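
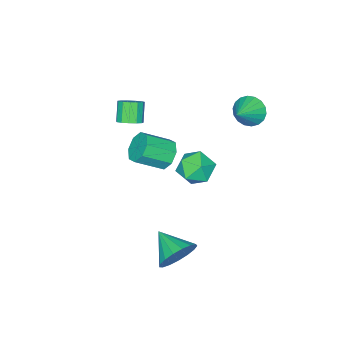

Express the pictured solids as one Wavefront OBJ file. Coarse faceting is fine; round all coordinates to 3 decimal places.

v 2.224 3.5 -3.853
v 2.871 3.758 -3.002
v 1.936 1.96 -3.167
v 2.392 3.916 -2.849
v 1.875 3.978 -2.926
v 1.438 3.931 -3.215
v 1.181 3.785 -3.651
v 1.162 3.573 -4.133
v 1.387 3.345 -4.55
v 1.804 3.153 -4.808
v 2.317 3.04 -4.848
v 2.808 3.032 -4.659
v 3.166 3.131 -4.285
v 3.307 3.315 -3.813
v 3.201 3.542 -3.35
v -4.44 -0.287 -4.765
v -3.564 0.289 -4.302
v -4.076 -1.729 -3.658
v -3.2 -1.153 -3.195
v -4.277 -0.816 -2.995
v -4.502 0.075 -3.679
v -3.138 -1.515 -4.281
v -3.363 -0.624 -4.965
v -2.759 -0.47 -4.002
v -3.464 -0.038 -3.208
v -4.176 -1.402 -4.752
v -4.881 -0.97 -3.958
v 0.073 -1.612 1.892
v 0.431 -2.177 1.843
v -0.156 -2.632 2.798
v -0.513 -2.068 2.848
v 0.625 -1.947 2.071
v 0.039 -2.403 3.027
v 0.644 -1.612 2.243
v 0.058 -2.067 3.198
v 0.482 -1.276 2.303
v -0.104 -1.732 3.259
v 0.19 -1.047 2.233
v -0.396 -1.503 3.189
v -0.139 -0.998 2.055
v -0.725 -1.453 3.01
v -0.401 -1.144 1.825
v -0.987 -1.599 2.78
v -0.512 -1.438 1.616
v -1.098 -1.893 2.572
v -0.437 -1.788 1.495
v -1.024 -2.243 2.451
v -0.201 -2.082 1.5
v -0.787 -2.537 2.456
v 0.123 -2.227 1.63
v -0.463 -2.682 2.585
v -4.185 2.412 2.34
v -3.779 1.746 1.89
v -2.855 2.708 3.1
v -3.716 2.064 1.655
v -3.745 2.451 1.556
v -3.861 2.83 1.611
v -4.041 3.126 1.811
v -4.25 3.281 2.116
v -4.446 3.264 2.465
v -4.59 3.078 2.789
v -4.654 2.76 3.024
v -4.625 2.373 3.124
v -4.508 1.994 3.068
v -4.328 1.698 2.868
v -4.119 1.543 2.563
v -3.923 1.56 2.214
v 0.461 1.18 1.375
v 0.888 1.003 0.627
v 2.026 0.162 1.476
v 1.599 0.34 2.225
v 1.097 1.575 0.913
v 2.235 0.735 1.763
v 0.934 1.916 1.47
v 2.072 1.076 2.32
v 0.493 1.826 1.972
v 1.631 0.986 2.821
v 0.034 1.358 2.124
v 1.172 0.517 2.973
v -0.175 0.785 1.837
v 0.963 -0.055 2.687
v -0.012 0.444 1.28
v 1.126 -0.396 2.13
v 0.429 0.534 0.779
v 1.567 -0.306 1.628
f 2 1 4
f 2 4 3
f 4 1 5
f 4 5 3
f 5 1 6
f 5 6 3
f 6 1 7
f 6 7 3
f 7 1 8
f 7 8 3
f 8 1 9
f 8 9 3
f 9 1 10
f 9 10 3
f 10 1 11
f 10 11 3
f 11 1 12
f 11 12 3
f 12 1 13
f 12 13 3
f 13 1 14
f 13 14 3
f 14 1 15
f 14 15 3
f 15 1 2
f 15 2 3
f 16 27 21
f 16 21 17
f 16 17 23
f 16 23 26
f 16 26 27
f 17 21 25
f 21 27 20
f 27 26 18
f 26 23 22
f 23 17 24
f 19 25 20
f 19 20 18
f 19 18 22
f 19 22 24
f 19 24 25
f 20 25 21
f 18 20 27
f 22 18 26
f 24 22 23
f 25 24 17
f 29 28 32
f 29 32 30
f 30 32 33
f 30 33 31
f 32 28 34
f 32 34 33
f 33 34 35
f 33 35 31
f 34 28 36
f 34 36 35
f 35 36 37
f 35 37 31
f 36 28 38
f 36 38 37
f 37 38 39
f 37 39 31
f 38 28 40
f 38 40 39
f 39 40 41
f 39 41 31
f 40 28 42
f 40 42 41
f 41 42 43
f 41 43 31
f 42 28 44
f 42 44 43
f 43 44 45
f 43 45 31
f 44 28 46
f 44 46 45
f 45 46 47
f 45 47 31
f 46 28 48
f 46 48 47
f 47 48 49
f 47 49 31
f 48 28 50
f 48 50 49
f 49 50 51
f 49 51 31
f 50 28 29
f 50 29 51
f 51 29 30
f 51 30 31
f 53 52 55
f 53 55 54
f 55 52 56
f 55 56 54
f 56 52 57
f 56 57 54
f 57 52 58
f 57 58 54
f 58 52 59
f 58 59 54
f 59 52 60
f 59 60 54
f 60 52 61
f 60 61 54
f 61 52 62
f 61 62 54
f 62 52 63
f 62 63 54
f 63 52 64
f 63 64 54
f 64 52 65
f 64 65 54
f 65 52 66
f 65 66 54
f 66 52 67
f 66 67 54
f 67 52 53
f 67 53 54
f 69 68 72
f 69 72 70
f 70 72 73
f 70 73 71
f 72 68 74
f 72 74 73
f 73 74 75
f 73 75 71
f 74 68 76
f 74 76 75
f 75 76 77
f 75 77 71
f 76 68 78
f 76 78 77
f 77 78 79
f 77 79 71
f 78 68 80
f 78 80 79
f 79 80 81
f 79 81 71
f 80 68 82
f 80 82 81
f 81 82 83
f 81 83 71
f 82 68 84
f 82 84 83
f 83 84 85
f 83 85 71
f 84 68 69
f 84 69 85
f 85 69 70
f 85 70 71



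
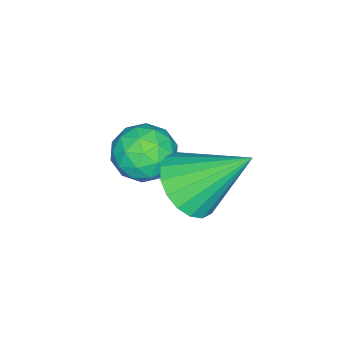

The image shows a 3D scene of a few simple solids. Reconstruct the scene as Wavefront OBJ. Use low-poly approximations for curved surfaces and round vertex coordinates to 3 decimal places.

v -2.998 -3.083 -2.594
v -2.479 -3.739 -2.753
v -4.021 -3.961 -2.307
v -3.502 -4.617 -2.466
v -3.374 -4.13 -1.78
v -2.742 -3.587 -1.957
v -3.758 -4.113 -3.103
v -3.126 -3.57 -3.28
v -2.949 -4.376 -3.068
v -2.711 -4.386 -2.25
v -3.789 -3.314 -2.81
v -3.551 -3.324 -1.992
v -2.649 -3.334 -2.698
v -3.851 -4.366 -2.362
v -3.776 -4.079 -1.958
v -3.471 -4.465 -2.052
v -2.803 -3.245 -2.23
v -2.498 -3.63 -2.324
v -3.024 -3.86 -1.752
v -4.002 -4.07 -2.736
v -3.697 -4.455 -2.83
v -3.029 -3.235 -3.008
v -2.724 -3.621 -3.102
v -3.476 -3.84 -3.308
v -2.62 -4.094 -2.977
v -3.221 -4.61 -2.809
v -3.372 -4.314 -3.183
v -3 -3.995 -3.287
v -2.48 -4.1 -2.496
v -3.082 -4.616 -2.328
v -3.006 -4.33 -1.925
v -2.635 -4.011 -2.028
v -2.757 -4.474 -2.681
v -3.418 -3.084 -2.732
v -4.02 -3.6 -2.564
v -3.865 -3.689 -3.032
v -3.494 -3.37 -3.135
v -3.279 -3.09 -2.251
v -3.88 -3.606 -2.083
v -3.5 -3.705 -1.773
v -3.128 -3.386 -1.877
v -3.743 -3.226 -2.379
v -2.257 -2.155 -1.997
v -1.642 -2.534 -1.412
v -2.683 -0.785 -0.663
v -1.413 -2.259 -1.621
v -1.351 -1.964 -1.904
v -1.469 -1.707 -2.206
v -1.743 -1.538 -2.467
v -2.119 -1.492 -2.634
v -2.521 -1.577 -2.676
v -2.872 -1.776 -2.583
v -3.101 -2.051 -2.374
v -3.162 -2.346 -2.091
v -3.044 -2.604 -1.789
v -2.771 -2.772 -1.528
v -2.395 -2.819 -1.361
v -1.992 -2.734 -1.319
f 1 38 17
f 38 12 41
f 17 41 6
f 38 41 17
f 1 17 13
f 17 6 18
f 13 18 2
f 17 18 13
f 1 13 22
f 13 2 23
f 22 23 8
f 13 23 22
f 1 22 34
f 22 8 37
f 34 37 11
f 22 37 34
f 1 34 38
f 34 11 42
f 38 42 12
f 34 42 38
f 2 18 29
f 18 6 32
f 29 32 10
f 18 32 29
f 6 41 19
f 41 12 40
f 19 40 5
f 41 40 19
f 12 42 39
f 42 11 35
f 39 35 3
f 42 35 39
f 11 37 36
f 37 8 24
f 36 24 7
f 37 24 36
f 8 23 28
f 23 2 25
f 28 25 9
f 23 25 28
f 4 30 16
f 30 10 31
f 16 31 5
f 30 31 16
f 4 16 14
f 16 5 15
f 14 15 3
f 16 15 14
f 4 14 21
f 14 3 20
f 21 20 7
f 14 20 21
f 4 21 26
f 21 7 27
f 26 27 9
f 21 27 26
f 4 26 30
f 26 9 33
f 30 33 10
f 26 33 30
f 5 31 19
f 31 10 32
f 19 32 6
f 31 32 19
f 3 15 39
f 15 5 40
f 39 40 12
f 15 40 39
f 7 20 36
f 20 3 35
f 36 35 11
f 20 35 36
f 9 27 28
f 27 7 24
f 28 24 8
f 27 24 28
f 10 33 29
f 33 9 25
f 29 25 2
f 33 25 29
f 44 43 46
f 44 46 45
f 46 43 47
f 46 47 45
f 47 43 48
f 47 48 45
f 48 43 49
f 48 49 45
f 49 43 50
f 49 50 45
f 50 43 51
f 50 51 45
f 51 43 52
f 51 52 45
f 52 43 53
f 52 53 45
f 53 43 54
f 53 54 45
f 54 43 55
f 54 55 45
f 55 43 56
f 55 56 45
f 56 43 57
f 56 57 45
f 57 43 58
f 57 58 45
f 58 43 44
f 58 44 45



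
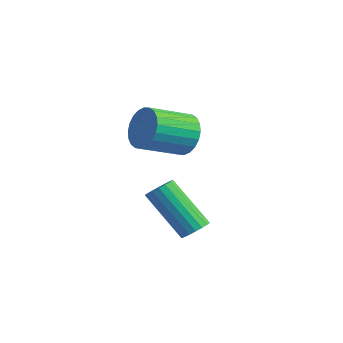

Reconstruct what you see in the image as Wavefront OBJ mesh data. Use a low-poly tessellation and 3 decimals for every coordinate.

v -0.222 3.664 -2.209
v 0.206 3.226 -2.923
v -0.231 1.598 -2.185
v -0.658 2.036 -1.471
v 0.482 3.26 -2.684
v 0.045 1.632 -1.946
v 0.651 3.356 -2.373
v 0.214 1.728 -1.635
v 0.687 3.498 -2.037
v 0.251 1.87 -1.299
v 0.585 3.666 -1.727
v 0.149 2.038 -0.989
v 0.361 3.833 -1.491
v -0.076 2.205 -0.753
v 0.047 3.975 -1.364
v -0.39 2.347 -0.626
v -0.307 4.069 -1.365
v -0.744 2.441 -0.627
v -0.649 4.102 -1.495
v -1.086 2.474 -0.757
v -0.925 4.068 -1.734
v -1.362 2.44 -0.996
v -1.094 3.972 -2.045
v -1.531 2.344 -1.307
v -1.131 3.83 -2.381
v -1.567 2.202 -1.643
v -1.029 3.662 -2.691
v -1.465 2.034 -1.953
v -0.804 3.495 -2.927
v -1.241 1.867 -2.189
v -0.49 3.353 -3.054
v -0.927 1.725 -2.316
v -0.136 3.259 -3.053
v -0.573 1.631 -2.315
v 3.792 0.59 -4.086
v 4.188 0.752 -3.694
v 2.763 0.371 -2.102
v 2.368 0.21 -2.494
v 4.067 0.974 -3.748
v 2.643 0.593 -2.156
v 3.892 1.119 -3.87
v 2.468 0.739 -2.278
v 3.697 1.16 -4.035
v 2.273 0.779 -2.442
v 3.521 1.088 -4.209
v 2.097 0.708 -2.617
v 3.399 0.918 -4.359
v 1.975 0.537 -2.767
v 3.355 0.682 -4.456
v 1.93 0.302 -2.863
v 3.397 0.429 -4.478
v 1.972 0.048 -2.886
v 3.517 0.207 -4.424
v 2.093 -0.174 -2.832
v 3.692 0.061 -4.302
v 2.268 -0.319 -2.71
v 3.887 0.021 -4.138
v 2.463 -0.36 -2.545
v 4.063 0.092 -3.963
v 2.639 -0.288 -2.371
v 4.185 0.263 -3.813
v 2.761 -0.118 -2.221
v 4.23 0.498 -3.717
v 2.805 0.118 -2.124
f 2 1 5
f 2 5 3
f 3 5 6
f 3 6 4
f 5 1 7
f 5 7 6
f 6 7 8
f 6 8 4
f 7 1 9
f 7 9 8
f 8 9 10
f 8 10 4
f 9 1 11
f 9 11 10
f 10 11 12
f 10 12 4
f 11 1 13
f 11 13 12
f 12 13 14
f 12 14 4
f 13 1 15
f 13 15 14
f 14 15 16
f 14 16 4
f 15 1 17
f 15 17 16
f 16 17 18
f 16 18 4
f 17 1 19
f 17 19 18
f 18 19 20
f 18 20 4
f 19 1 21
f 19 21 20
f 20 21 22
f 20 22 4
f 21 1 23
f 21 23 22
f 22 23 24
f 22 24 4
f 23 1 25
f 23 25 24
f 24 25 26
f 24 26 4
f 25 1 27
f 25 27 26
f 26 27 28
f 26 28 4
f 27 1 29
f 27 29 28
f 28 29 30
f 28 30 4
f 29 1 31
f 29 31 30
f 30 31 32
f 30 32 4
f 31 1 33
f 31 33 32
f 32 33 34
f 32 34 4
f 33 1 2
f 33 2 34
f 34 2 3
f 34 3 4
f 36 35 39
f 36 39 37
f 37 39 40
f 37 40 38
f 39 35 41
f 39 41 40
f 40 41 42
f 40 42 38
f 41 35 43
f 41 43 42
f 42 43 44
f 42 44 38
f 43 35 45
f 43 45 44
f 44 45 46
f 44 46 38
f 45 35 47
f 45 47 46
f 46 47 48
f 46 48 38
f 47 35 49
f 47 49 48
f 48 49 50
f 48 50 38
f 49 35 51
f 49 51 50
f 50 51 52
f 50 52 38
f 51 35 53
f 51 53 52
f 52 53 54
f 52 54 38
f 53 35 55
f 53 55 54
f 54 55 56
f 54 56 38
f 55 35 57
f 55 57 56
f 56 57 58
f 56 58 38
f 57 35 59
f 57 59 58
f 58 59 60
f 58 60 38
f 59 35 61
f 59 61 60
f 60 61 62
f 60 62 38
f 61 35 63
f 61 63 62
f 62 63 64
f 62 64 38
f 63 35 36
f 63 36 64
f 64 36 37
f 64 37 38



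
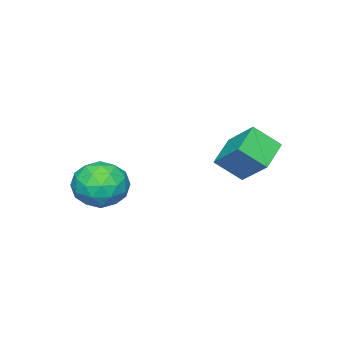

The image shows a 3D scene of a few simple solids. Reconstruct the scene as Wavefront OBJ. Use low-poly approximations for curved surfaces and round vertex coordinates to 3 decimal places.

v 1.119 -0.817 -0.982
v 2.226 -0.368 -1.171
v 1.634 -2.472 -1.889
v 2.741 -2.023 -2.078
v 2.387 -2.307 -0.958
v 2.068 -1.284 -0.397
v 1.792 -1.556 -2.663
v 1.473 -0.533 -2.102
v 2.641 -0.825 -2.21
v 3.009 -1.289 -1.156
v 0.851 -1.551 -1.904
v 1.219 -2.015 -0.85
v 1.627 -0.447 -0.996
v 2.233 -2.393 -2.064
v 2.025 -2.559 -1.405
v 2.675 -2.296 -1.516
v 1.535 -0.985 -0.541
v 2.185 -0.722 -0.653
v 2.28 -1.861 -0.527
v 1.675 -2.118 -2.407
v 2.325 -1.855 -2.519
v 1.185 -0.544 -1.544
v 1.835 -0.281 -1.655
v 1.58 -0.979 -2.533
v 2.522 -0.452 -1.719
v 2.825 -1.425 -2.252
v 2.267 -1.15 -2.596
v 2.08 -0.549 -2.266
v 2.738 -0.725 -1.099
v 3.041 -1.697 -1.632
v 2.833 -1.864 -0.974
v 2.646 -1.263 -0.644
v 2.983 -0.993 -1.71
v 0.819 -1.143 -1.428
v 1.122 -2.115 -1.961
v 1.214 -1.577 -2.416
v 1.027 -0.976 -2.086
v 1.035 -1.415 -0.808
v 1.338 -2.388 -1.341
v 1.78 -2.291 -0.794
v 1.593 -1.69 -0.464
v 0.877 -1.847 -1.35
v -2.021 2.474 -1.701
v -3.428 2.213 -1.055
v -1.737 3.809 -0.542
v -3.144 3.548 0.103
v -1.416 1.532 -0.763
v -2.823 1.271 -0.118
v -1.132 2.867 0.395
v -2.539 2.606 1.041
f 1 38 17
f 38 12 41
f 17 41 6
f 38 41 17
f 1 17 13
f 17 6 18
f 13 18 2
f 17 18 13
f 1 13 22
f 13 2 23
f 22 23 8
f 13 23 22
f 1 22 34
f 22 8 37
f 34 37 11
f 22 37 34
f 1 34 38
f 34 11 42
f 38 42 12
f 34 42 38
f 2 18 29
f 18 6 32
f 29 32 10
f 18 32 29
f 6 41 19
f 41 12 40
f 19 40 5
f 41 40 19
f 12 42 39
f 42 11 35
f 39 35 3
f 42 35 39
f 11 37 36
f 37 8 24
f 36 24 7
f 37 24 36
f 8 23 28
f 23 2 25
f 28 25 9
f 23 25 28
f 4 30 16
f 30 10 31
f 16 31 5
f 30 31 16
f 4 16 14
f 16 5 15
f 14 15 3
f 16 15 14
f 4 14 21
f 14 3 20
f 21 20 7
f 14 20 21
f 4 21 26
f 21 7 27
f 26 27 9
f 21 27 26
f 4 26 30
f 26 9 33
f 30 33 10
f 26 33 30
f 5 31 19
f 31 10 32
f 19 32 6
f 31 32 19
f 3 15 39
f 15 5 40
f 39 40 12
f 15 40 39
f 7 20 36
f 20 3 35
f 36 35 11
f 20 35 36
f 9 27 28
f 27 7 24
f 28 24 8
f 27 24 28
f 10 33 29
f 33 9 25
f 29 25 2
f 33 25 29
f 44 46 43
f 47 44 43
f 43 46 45
f 45 47 43
f 44 50 46
f 48 44 47
f 48 50 44
f 46 50 45
f 49 47 45
f 45 50 49
f 49 48 47
f 50 48 49



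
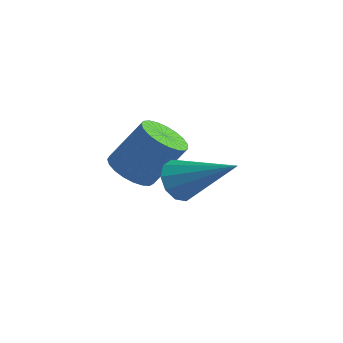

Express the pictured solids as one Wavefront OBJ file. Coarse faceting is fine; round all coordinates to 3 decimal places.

v -0.615 -2.997 -1.326
v -0.241 -3.511 -1.193
v 0.228 -2.878 -0.061
v -0.145 -2.363 -0.194
v -0.076 -3.361 -1.346
v 0.393 -2.727 -0.213
v -0.005 -3.147 -1.495
v 0.464 -2.514 -0.362
v -0.039 -2.907 -1.615
v 0.43 -2.274 -0.482
v -0.173 -2.683 -1.685
v 0.297 -2.049 -0.552
v -0.383 -2.513 -1.693
v 0.087 -1.879 -0.56
v -0.633 -2.426 -1.638
v -0.163 -1.793 -0.505
v -0.88 -2.438 -1.529
v -0.41 -1.805 -0.396
v -1.081 -2.547 -1.384
v -0.611 -1.914 -0.252
v -1.201 -2.734 -1.23
v -0.732 -2.101 -0.097
v -1.22 -2.966 -1.093
v -0.751 -2.333 0.04
v -1.135 -3.203 -0.996
v -0.665 -2.57 0.137
v -0.959 -3.404 -0.956
v -0.49 -2.771 0.177
v -0.724 -3.535 -0.98
v -0.255 -2.902 0.153
v -0.47 -3.573 -1.064
v -0.001 -2.94 0.069
v 1.176 -3.065 -0.836
v 1.384 -2.787 -1.325
v 2.544 -2.555 0.036
v 1.175 -2.546 -1.137
v 0.965 -2.504 -0.834
v 0.837 -2.676 -0.531
v 0.838 -2.997 -0.345
v 0.968 -3.344 -0.347
v 1.178 -3.584 -0.535
v 1.388 -3.627 -0.838
v 1.516 -3.455 -1.141
v 1.515 -3.134 -1.327
f 2 1 5
f 2 5 3
f 3 5 6
f 3 6 4
f 5 1 7
f 5 7 6
f 6 7 8
f 6 8 4
f 7 1 9
f 7 9 8
f 8 9 10
f 8 10 4
f 9 1 11
f 9 11 10
f 10 11 12
f 10 12 4
f 11 1 13
f 11 13 12
f 12 13 14
f 12 14 4
f 13 1 15
f 13 15 14
f 14 15 16
f 14 16 4
f 15 1 17
f 15 17 16
f 16 17 18
f 16 18 4
f 17 1 19
f 17 19 18
f 18 19 20
f 18 20 4
f 19 1 21
f 19 21 20
f 20 21 22
f 20 22 4
f 21 1 23
f 21 23 22
f 22 23 24
f 22 24 4
f 23 1 25
f 23 25 24
f 24 25 26
f 24 26 4
f 25 1 27
f 25 27 26
f 26 27 28
f 26 28 4
f 27 1 29
f 27 29 28
f 28 29 30
f 28 30 4
f 29 1 31
f 29 31 30
f 30 31 32
f 30 32 4
f 31 1 2
f 31 2 32
f 32 2 3
f 32 3 4
f 34 33 36
f 34 36 35
f 36 33 37
f 36 37 35
f 37 33 38
f 37 38 35
f 38 33 39
f 38 39 35
f 39 33 40
f 39 40 35
f 40 33 41
f 40 41 35
f 41 33 42
f 41 42 35
f 42 33 43
f 42 43 35
f 43 33 44
f 43 44 35
f 44 33 34
f 44 34 35



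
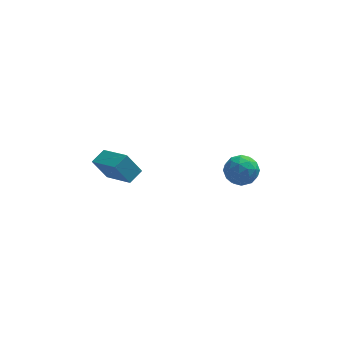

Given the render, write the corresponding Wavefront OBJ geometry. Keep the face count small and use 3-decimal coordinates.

v -3.941 -3.528 2.684
v -4.645 -3.465 3.834
v -3.352 -2.901 3.01
v -4.056 -2.837 4.16
v -2.864 -4.923 3.42
v -3.568 -4.859 4.57
v -2.275 -4.295 3.746
v -2.979 -4.232 4.896
v 2.218 -3.08 3.505
v 3.061 -3.16 3.107
v 1.979 -4.56 3.293
v 2.822 -4.64 2.895
v 2.752 -4.464 3.812
v 2.9 -3.549 3.942
v 2.14 -4.171 2.458
v 2.288 -3.256 2.588
v 3.013 -3.834 2.46
v 3.391 -4.015 3.297
v 1.649 -3.705 3.103
v 2.027 -3.886 3.94
v 2.661 -2.99 3.324
v 2.379 -4.73 3.076
v 2.338 -4.626 3.614
v 2.834 -4.673 3.38
v 2.566 -3.219 3.815
v 3.061 -3.265 3.582
v 2.879 -4.032 3.996
v 1.979 -4.455 2.818
v 2.474 -4.501 2.585
v 2.206 -3.047 3.02
v 2.702 -3.094 2.786
v 2.161 -3.688 2.404
v 3.128 -3.433 2.71
v 2.988 -4.303 2.586
v 2.587 -4.028 2.328
v 2.674 -3.49 2.405
v 3.35 -3.539 3.202
v 3.21 -4.409 3.078
v 3.168 -4.306 3.616
v 3.255 -3.768 3.693
v 3.322 -3.936 2.822
v 1.83 -3.311 3.322
v 1.69 -4.181 3.198
v 1.785 -3.952 2.707
v 1.872 -3.414 2.784
v 2.052 -3.417 3.814
v 1.912 -4.287 3.69
v 2.366 -4.23 3.995
v 2.453 -3.692 4.072
v 1.718 -3.784 3.578
f 2 4 1
f 5 2 1
f 1 4 3
f 3 5 1
f 2 8 4
f 6 2 5
f 6 8 2
f 4 8 3
f 7 5 3
f 3 8 7
f 7 6 5
f 8 6 7
f 9 46 25
f 46 20 49
f 25 49 14
f 46 49 25
f 9 25 21
f 25 14 26
f 21 26 10
f 25 26 21
f 9 21 30
f 21 10 31
f 30 31 16
f 21 31 30
f 9 30 42
f 30 16 45
f 42 45 19
f 30 45 42
f 9 42 46
f 42 19 50
f 46 50 20
f 42 50 46
f 10 26 37
f 26 14 40
f 37 40 18
f 26 40 37
f 14 49 27
f 49 20 48
f 27 48 13
f 49 48 27
f 20 50 47
f 50 19 43
f 47 43 11
f 50 43 47
f 19 45 44
f 45 16 32
f 44 32 15
f 45 32 44
f 16 31 36
f 31 10 33
f 36 33 17
f 31 33 36
f 12 38 24
f 38 18 39
f 24 39 13
f 38 39 24
f 12 24 22
f 24 13 23
f 22 23 11
f 24 23 22
f 12 22 29
f 22 11 28
f 29 28 15
f 22 28 29
f 12 29 34
f 29 15 35
f 34 35 17
f 29 35 34
f 12 34 38
f 34 17 41
f 38 41 18
f 34 41 38
f 13 39 27
f 39 18 40
f 27 40 14
f 39 40 27
f 11 23 47
f 23 13 48
f 47 48 20
f 23 48 47
f 15 28 44
f 28 11 43
f 44 43 19
f 28 43 44
f 17 35 36
f 35 15 32
f 36 32 16
f 35 32 36
f 18 41 37
f 41 17 33
f 37 33 10
f 41 33 37



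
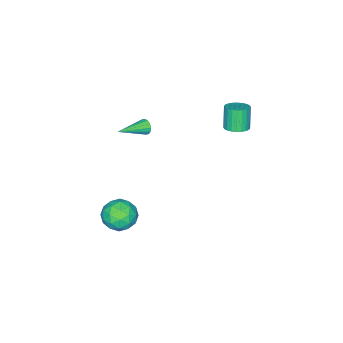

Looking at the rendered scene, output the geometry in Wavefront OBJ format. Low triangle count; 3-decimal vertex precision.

v 3.076 -2.311 -3.945
v 3.918 -2.334 -3.231
v 3.542 -3.926 -4.549
v 4.384 -3.949 -3.835
v 3.346 -4.01 -3.466
v 3.057 -3.012 -3.093
v 4.403 -3.248 -4.687
v 4.114 -2.25 -4.314
v 4.738 -2.914 -3.69
v 4.084 -3.385 -2.935
v 3.376 -2.875 -4.845
v 2.722 -3.346 -4.09
v 3.456 -2.181 -3.535
v 4.004 -4.079 -4.245
v 3.394 -4.115 -4.028
v 3.889 -4.129 -3.608
v 2.95 -2.579 -3.454
v 3.445 -2.593 -3.034
v 3.109 -3.578 -3.172
v 4.015 -3.667 -4.746
v 4.51 -3.681 -4.326
v 3.571 -2.131 -4.172
v 4.066 -2.145 -3.752
v 4.351 -2.682 -4.608
v 4.433 -2.535 -3.385
v 4.707 -3.484 -3.74
v 4.718 -3.072 -4.241
v 4.548 -2.485 -4.022
v 4.049 -2.812 -2.941
v 4.323 -3.761 -3.296
v 3.712 -3.797 -3.079
v 3.543 -3.21 -2.86
v 4.531 -3.152 -3.211
v 3.137 -2.499 -4.484
v 3.411 -3.448 -4.839
v 3.917 -3.05 -4.92
v 3.748 -2.463 -4.701
v 2.753 -2.776 -4.04
v 3.027 -3.725 -4.395
v 2.912 -3.775 -3.758
v 2.742 -3.188 -3.539
v 2.929 -3.108 -4.569
v 2.172 -2.452 3.306
v 2.364 -2.268 2.871
v 3.828 -3.028 3.794
v 2.382 -2.069 3.044
v 2.344 -1.973 3.287
v 2.26 -2.005 3.535
v 2.152 -2.157 3.722
v 2.049 -2.388 3.797
v 1.98 -2.637 3.741
v 1.961 -2.836 3.568
v 2 -2.932 3.325
v 2.084 -2.9 3.077
v 2.192 -2.747 2.891
v 2.294 -2.516 2.815
v -1.276 1.129 2.637
v -0.92 1.699 2.895
v -1.388 1.381 4.241
v -1.744 0.811 3.983
v -1.17 1.813 2.835
v -1.638 1.495 4.181
v -1.436 1.823 2.745
v -1.904 1.505 4.091
v -1.678 1.727 2.639
v -2.145 1.409 3.985
v -1.858 1.54 2.532
v -2.326 1.222 3.878
v -1.95 1.29 2.441
v -2.418 0.972 3.787
v -1.939 1.016 2.38
v -2.407 0.698 3.726
v -1.828 0.759 2.358
v -2.295 0.441 3.704
v -1.632 0.559 2.379
v -2.1 0.241 3.725
v -1.382 0.445 2.439
v -1.85 0.127 3.785
v -1.116 0.435 2.529
v -1.584 0.117 3.875
v -0.875 0.531 2.635
v -1.342 0.213 3.981
v -0.694 0.718 2.742
v -1.162 0.4 4.088
v -0.602 0.968 2.833
v -1.07 0.65 4.179
v -0.613 1.242 2.894
v -1.081 0.924 4.24
v -0.725 1.499 2.916
v -1.192 1.181 4.262
f 1 38 17
f 38 12 41
f 17 41 6
f 38 41 17
f 1 17 13
f 17 6 18
f 13 18 2
f 17 18 13
f 1 13 22
f 13 2 23
f 22 23 8
f 13 23 22
f 1 22 34
f 22 8 37
f 34 37 11
f 22 37 34
f 1 34 38
f 34 11 42
f 38 42 12
f 34 42 38
f 2 18 29
f 18 6 32
f 29 32 10
f 18 32 29
f 6 41 19
f 41 12 40
f 19 40 5
f 41 40 19
f 12 42 39
f 42 11 35
f 39 35 3
f 42 35 39
f 11 37 36
f 37 8 24
f 36 24 7
f 37 24 36
f 8 23 28
f 23 2 25
f 28 25 9
f 23 25 28
f 4 30 16
f 30 10 31
f 16 31 5
f 30 31 16
f 4 16 14
f 16 5 15
f 14 15 3
f 16 15 14
f 4 14 21
f 14 3 20
f 21 20 7
f 14 20 21
f 4 21 26
f 21 7 27
f 26 27 9
f 21 27 26
f 4 26 30
f 26 9 33
f 30 33 10
f 26 33 30
f 5 31 19
f 31 10 32
f 19 32 6
f 31 32 19
f 3 15 39
f 15 5 40
f 39 40 12
f 15 40 39
f 7 20 36
f 20 3 35
f 36 35 11
f 20 35 36
f 9 27 28
f 27 7 24
f 28 24 8
f 27 24 28
f 10 33 29
f 33 9 25
f 29 25 2
f 33 25 29
f 44 43 46
f 44 46 45
f 46 43 47
f 46 47 45
f 47 43 48
f 47 48 45
f 48 43 49
f 48 49 45
f 49 43 50
f 49 50 45
f 50 43 51
f 50 51 45
f 51 43 52
f 51 52 45
f 52 43 53
f 52 53 45
f 53 43 54
f 53 54 45
f 54 43 55
f 54 55 45
f 55 43 56
f 55 56 45
f 56 43 44
f 56 44 45
f 58 57 61
f 58 61 59
f 59 61 62
f 59 62 60
f 61 57 63
f 61 63 62
f 62 63 64
f 62 64 60
f 63 57 65
f 63 65 64
f 64 65 66
f 64 66 60
f 65 57 67
f 65 67 66
f 66 67 68
f 66 68 60
f 67 57 69
f 67 69 68
f 68 69 70
f 68 70 60
f 69 57 71
f 69 71 70
f 70 71 72
f 70 72 60
f 71 57 73
f 71 73 72
f 72 73 74
f 72 74 60
f 73 57 75
f 73 75 74
f 74 75 76
f 74 76 60
f 75 57 77
f 75 77 76
f 76 77 78
f 76 78 60
f 77 57 79
f 77 79 78
f 78 79 80
f 78 80 60
f 79 57 81
f 79 81 80
f 80 81 82
f 80 82 60
f 81 57 83
f 81 83 82
f 82 83 84
f 82 84 60
f 83 57 85
f 83 85 84
f 84 85 86
f 84 86 60
f 85 57 87
f 85 87 86
f 86 87 88
f 86 88 60
f 87 57 89
f 87 89 88
f 88 89 90
f 88 90 60
f 89 57 58
f 89 58 90
f 90 58 59
f 90 59 60



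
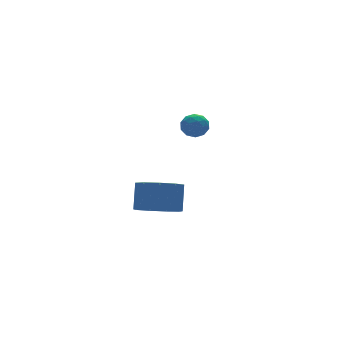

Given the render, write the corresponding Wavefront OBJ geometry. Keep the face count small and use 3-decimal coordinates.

v -2.56 -2.597 -3.755
v -1.601 -2.678 -4.063
v -1.182 -2.084 -2.913
v -2.14 -2.003 -2.605
v -1.868 -2.077 -4.276
v -1.449 -1.483 -3.126
v -2.459 -1.72 -4.245
v -2.039 -1.126 -3.095
v -3.096 -1.773 -3.985
v -2.677 -1.179 -2.835
v -3.483 -2.211 -3.617
v -3.064 -1.618 -2.467
v -3.438 -2.831 -3.314
v -3.018 -2.237 -2.164
v -2.982 -3.34 -3.217
v -2.562 -2.747 -2.067
v -2.328 -3.502 -3.372
v -1.909 -2.908 -2.222
v -1.783 -3.24 -3.706
v -1.363 -2.647 -2.556
v 2.501 3.473 -2.114
v 3.061 3.113 -2.309
v 1.859 2.827 -2.771
v 2.419 2.467 -2.966
v 2.182 2.415 -2.315
v 2.579 2.814 -1.91
v 2.341 3.126 -3.17
v 2.738 3.525 -2.765
v 2.963 2.899 -2.961
v 2.865 2.46 -2.433
v 2.055 3.48 -2.647
v 1.957 3.041 -2.119
v 2.837 3.35 -2.154
v 2.083 2.59 -2.926
v 1.943 2.56 -2.544
v 2.273 2.348 -2.658
v 2.554 3.174 -1.919
v 2.883 2.963 -2.034
v 2.367 2.552 -2.038
v 2.037 2.977 -3.046
v 2.366 2.766 -3.161
v 2.647 3.592 -2.422
v 2.977 3.38 -2.536
v 2.553 3.388 -3.042
v 3.109 3.012 -2.652
v 2.732 2.633 -3.038
v 2.686 3.02 -3.158
v 2.919 3.254 -2.92
v 3.051 2.754 -2.341
v 2.674 2.374 -2.727
v 2.534 2.344 -2.345
v 2.768 2.579 -2.107
v 2.993 2.628 -2.725
v 2.246 3.566 -2.353
v 1.869 3.186 -2.739
v 2.152 3.361 -2.973
v 2.386 3.596 -2.735
v 2.188 3.307 -2.042
v 1.811 2.928 -2.428
v 2.001 2.686 -2.16
v 2.234 2.92 -1.922
v 1.927 3.312 -2.355
f 2 1 5
f 2 5 3
f 3 5 6
f 3 6 4
f 5 1 7
f 5 7 6
f 6 7 8
f 6 8 4
f 7 1 9
f 7 9 8
f 8 9 10
f 8 10 4
f 9 1 11
f 9 11 10
f 10 11 12
f 10 12 4
f 11 1 13
f 11 13 12
f 12 13 14
f 12 14 4
f 13 1 15
f 13 15 14
f 14 15 16
f 14 16 4
f 15 1 17
f 15 17 16
f 16 17 18
f 16 18 4
f 17 1 19
f 17 19 18
f 18 19 20
f 18 20 4
f 19 1 2
f 19 2 20
f 20 2 3
f 20 3 4
f 21 58 37
f 58 32 61
f 37 61 26
f 58 61 37
f 21 37 33
f 37 26 38
f 33 38 22
f 37 38 33
f 21 33 42
f 33 22 43
f 42 43 28
f 33 43 42
f 21 42 54
f 42 28 57
f 54 57 31
f 42 57 54
f 21 54 58
f 54 31 62
f 58 62 32
f 54 62 58
f 22 38 49
f 38 26 52
f 49 52 30
f 38 52 49
f 26 61 39
f 61 32 60
f 39 60 25
f 61 60 39
f 32 62 59
f 62 31 55
f 59 55 23
f 62 55 59
f 31 57 56
f 57 28 44
f 56 44 27
f 57 44 56
f 28 43 48
f 43 22 45
f 48 45 29
f 43 45 48
f 24 50 36
f 50 30 51
f 36 51 25
f 50 51 36
f 24 36 34
f 36 25 35
f 34 35 23
f 36 35 34
f 24 34 41
f 34 23 40
f 41 40 27
f 34 40 41
f 24 41 46
f 41 27 47
f 46 47 29
f 41 47 46
f 24 46 50
f 46 29 53
f 50 53 30
f 46 53 50
f 25 51 39
f 51 30 52
f 39 52 26
f 51 52 39
f 23 35 59
f 35 25 60
f 59 60 32
f 35 60 59
f 27 40 56
f 40 23 55
f 56 55 31
f 40 55 56
f 29 47 48
f 47 27 44
f 48 44 28
f 47 44 48
f 30 53 49
f 53 29 45
f 49 45 22
f 53 45 49



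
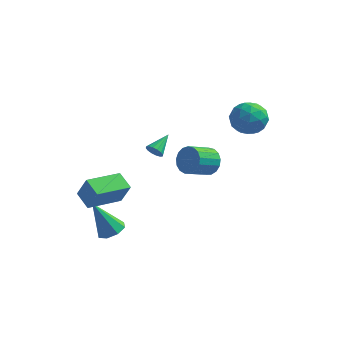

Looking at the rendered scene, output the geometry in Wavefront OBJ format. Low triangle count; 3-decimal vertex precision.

v -3.502 -4.599 -1.578
v -2.96 -4.704 -0.346
v -4.272 -3.891 -1.179
v -3.73 -3.995 0.053
v -2.25 -3.005 -1.993
v -1.708 -3.109 -0.761
v -3.02 -2.296 -1.594
v -2.478 -2.401 -0.362
v -1.102 -0.878 0.465
v -0.842 -0.757 0.031
v -0.678 0.258 1.035
v -1.086 -0.649 -0.002
v -1.335 -0.603 0.09
v -1.521 -0.63 0.282
v -1.595 -0.723 0.523
v -1.537 -0.858 0.749
v -1.363 -0.998 0.898
v -1.118 -1.106 0.932
v -0.87 -1.153 0.84
v -0.683 -1.126 0.647
v -0.609 -1.033 0.406
v -0.667 -0.898 0.181
v -2.714 -3.276 -4.203
v -2.001 -3.268 -3.839
v -3.686 -3.284 -2.297
v -2.216 -2.705 -3.947
v -2.722 -2.476 -4.204
v -3.224 -2.717 -4.461
v -3.426 -3.285 -4.567
v -3.211 -3.848 -4.459
v -2.705 -4.076 -4.202
v -2.203 -3.836 -3.945
v 0.854 2.662 -2.531
v 1.373 2.728 -1.824
v 0.526 1.665 -1.102
v 0.006 1.598 -1.809
v 1.072 3.015 -1.755
v 0.225 1.951 -1.033
v 0.721 3.22 -1.864
v -0.126 2.157 -1.142
v 0.401 3.298 -2.126
v -0.447 2.234 -1.403
v 0.184 3.23 -2.481
v -0.664 2.166 -1.758
v 0.12 3.032 -2.847
v -0.727 1.968 -2.124
v 0.225 2.749 -3.141
v -0.623 1.685 -2.418
v 0.473 2.446 -3.295
v -0.374 1.382 -2.572
v 0.809 2.193 -3.274
v -0.038 1.129 -2.552
v 1.155 2.047 -3.084
v 0.308 0.983 -2.361
v 1.432 2.042 -2.766
v 0.585 0.978 -2.044
v 1.576 2.179 -2.395
v 0.729 1.115 -1.672
v 1.555 2.427 -2.055
v 0.708 1.363 -1.333
v 3.014 2.305 1.891
v 3.988 1.878 1.752
v 2.512 0.882 2.748
v 3.486 0.455 2.609
v 3.358 1.297 3.261
v 3.668 2.176 2.732
v 2.832 0.584 1.768
v 3.142 1.463 1.239
v 3.876 0.814 1.676
v 4.2 1.255 2.599
v 2.3 1.505 1.901
v 2.624 1.946 2.824
v 3.545 2.217 1.747
v 2.955 0.543 2.753
v 2.88 1.038 3.137
v 3.452 0.787 3.055
v 3.357 2.392 2.322
v 3.929 2.141 2.24
v 3.559 1.799 3.127
v 2.571 0.619 2.26
v 3.143 0.368 2.178
v 3.048 1.973 1.445
v 3.62 1.722 1.363
v 2.941 0.961 1.373
v 4.051 1.34 1.62
v 3.757 0.504 2.124
v 3.372 0.58 1.63
v 3.554 1.097 1.319
v 4.242 1.599 2.162
v 3.947 0.763 2.666
v 3.872 1.257 3.049
v 4.054 1.775 2.738
v 4.176 0.974 2.118
v 2.553 1.997 1.834
v 2.258 1.161 2.338
v 2.446 0.985 1.762
v 2.628 1.503 1.451
v 2.743 2.256 2.376
v 2.449 1.42 2.88
v 2.946 1.663 3.181
v 3.128 2.18 2.87
v 2.324 1.786 2.382
f 2 4 1
f 5 2 1
f 1 4 3
f 3 5 1
f 2 8 4
f 6 2 5
f 6 8 2
f 4 8 3
f 7 5 3
f 3 8 7
f 7 6 5
f 8 6 7
f 10 9 12
f 10 12 11
f 12 9 13
f 12 13 11
f 13 9 14
f 13 14 11
f 14 9 15
f 14 15 11
f 15 9 16
f 15 16 11
f 16 9 17
f 16 17 11
f 17 9 18
f 17 18 11
f 18 9 19
f 18 19 11
f 19 9 20
f 19 20 11
f 20 9 21
f 20 21 11
f 21 9 22
f 21 22 11
f 22 9 10
f 22 10 11
f 24 23 26
f 24 26 25
f 26 23 27
f 26 27 25
f 27 23 28
f 27 28 25
f 28 23 29
f 28 29 25
f 29 23 30
f 29 30 25
f 30 23 31
f 30 31 25
f 31 23 32
f 31 32 25
f 32 23 24
f 32 24 25
f 34 33 37
f 34 37 35
f 35 37 38
f 35 38 36
f 37 33 39
f 37 39 38
f 38 39 40
f 38 40 36
f 39 33 41
f 39 41 40
f 40 41 42
f 40 42 36
f 41 33 43
f 41 43 42
f 42 43 44
f 42 44 36
f 43 33 45
f 43 45 44
f 44 45 46
f 44 46 36
f 45 33 47
f 45 47 46
f 46 47 48
f 46 48 36
f 47 33 49
f 47 49 48
f 48 49 50
f 48 50 36
f 49 33 51
f 49 51 50
f 50 51 52
f 50 52 36
f 51 33 53
f 51 53 52
f 52 53 54
f 52 54 36
f 53 33 55
f 53 55 54
f 54 55 56
f 54 56 36
f 55 33 57
f 55 57 56
f 56 57 58
f 56 58 36
f 57 33 59
f 57 59 58
f 58 59 60
f 58 60 36
f 59 33 34
f 59 34 60
f 60 34 35
f 60 35 36
f 61 98 77
f 98 72 101
f 77 101 66
f 98 101 77
f 61 77 73
f 77 66 78
f 73 78 62
f 77 78 73
f 61 73 82
f 73 62 83
f 82 83 68
f 73 83 82
f 61 82 94
f 82 68 97
f 94 97 71
f 82 97 94
f 61 94 98
f 94 71 102
f 98 102 72
f 94 102 98
f 62 78 89
f 78 66 92
f 89 92 70
f 78 92 89
f 66 101 79
f 101 72 100
f 79 100 65
f 101 100 79
f 72 102 99
f 102 71 95
f 99 95 63
f 102 95 99
f 71 97 96
f 97 68 84
f 96 84 67
f 97 84 96
f 68 83 88
f 83 62 85
f 88 85 69
f 83 85 88
f 64 90 76
f 90 70 91
f 76 91 65
f 90 91 76
f 64 76 74
f 76 65 75
f 74 75 63
f 76 75 74
f 64 74 81
f 74 63 80
f 81 80 67
f 74 80 81
f 64 81 86
f 81 67 87
f 86 87 69
f 81 87 86
f 64 86 90
f 86 69 93
f 90 93 70
f 86 93 90
f 65 91 79
f 91 70 92
f 79 92 66
f 91 92 79
f 63 75 99
f 75 65 100
f 99 100 72
f 75 100 99
f 67 80 96
f 80 63 95
f 96 95 71
f 80 95 96
f 69 87 88
f 87 67 84
f 88 84 68
f 87 84 88
f 70 93 89
f 93 69 85
f 89 85 62
f 93 85 89



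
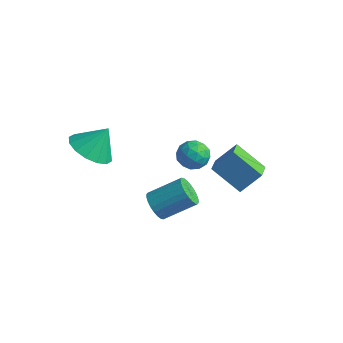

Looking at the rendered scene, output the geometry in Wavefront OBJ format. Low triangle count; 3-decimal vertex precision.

v -2.155 3.75 -0.157
v -1.695 3.138 -0.421
v -3.085 3.422 -1.019
v -2.625 2.81 -1.283
v -2.95 2.782 -0.542
v -2.375 2.985 -0.009
v -2.405 3.575 -1.431
v -1.83 3.778 -0.898
v -1.85 3.03 -1.208
v -2.186 2.54 -0.659
v -2.594 4.02 -0.781
v -2.93 3.53 -0.232
v -1.843 3.473 -0.213
v -2.937 3.087 -1.227
v -3.128 3.071 -0.791
v -2.857 2.711 -0.946
v -2.243 3.383 0.029
v -1.972 3.023 -0.126
v -2.71 2.814 -0.197
v -2.808 3.537 -1.314
v -2.537 3.177 -1.469
v -1.923 3.849 -0.494
v -1.652 3.489 -0.649
v -2.07 3.746 -1.243
v -1.664 3.05 -0.831
v -2.211 2.857 -1.338
v -2.081 3.307 -1.425
v -1.743 3.426 -1.112
v -1.862 2.762 -0.508
v -2.408 2.569 -1.015
v -2.599 2.552 -0.579
v -2.261 2.671 -0.266
v -1.952 2.698 -0.971
v -2.372 3.991 -0.425
v -2.918 3.798 -0.932
v -2.519 3.889 -1.174
v -2.181 4.008 -0.861
v -2.569 3.703 -0.102
v -3.116 3.51 -0.609
v -3.037 3.134 -0.328
v -2.699 3.253 -0.015
v -2.828 3.862 -0.469
v 1.818 1.112 0.773
v 0.515 0.825 1.778
v 1.345 1.988 0.41
v 0.043 1.702 1.415
v 2.397 1.818 1.725
v 1.095 1.532 2.73
v 1.925 2.695 1.362
v 0.622 2.408 2.367
v -1.409 -0.507 -0.943
v -1.138 -0.241 -1.579
v -0.14 0.812 -0.712
v -0.411 0.547 -0.077
v -1.362 -0.064 -1.535
v -0.364 0.989 -0.668
v -1.593 0.045 -1.401
v -0.595 1.098 -0.534
v -1.797 0.07 -1.198
v -0.799 1.123 -0.331
v -1.941 0.008 -0.955
v -0.943 1.061 -0.089
v -2.004 -0.133 -0.712
v -1.006 0.92 0.155
v -1.977 -0.331 -0.503
v -0.979 0.722 0.364
v -1.863 -0.555 -0.361
v -0.865 0.498 0.506
v -1.68 -0.772 -0.308
v -0.682 0.281 0.559
v -1.456 -0.949 -0.352
v -0.458 0.104 0.515
v -1.225 -1.058 -0.486
v -0.227 -0.005 0.381
v -1.021 -1.083 -0.689
v -0.023 -0.03 0.178
v -0.877 -1.021 -0.931
v 0.121 0.032 -0.065
v -0.814 -0.88 -1.175
v 0.184 0.173 -0.308
v -0.841 -0.682 -1.384
v 0.157 0.371 -0.517
v -0.955 -0.458 -1.526
v 0.043 0.595 -0.659
v -3.636 -2.032 2.748
v -2.608 -2.199 2.461
v -3.204 -1.348 3.892
v -2.747 -1.713 2.223
v -3.124 -1.312 2.126
v -3.638 -1.104 2.195
v -4.152 -1.144 2.413
v -4.527 -1.422 2.72
v -4.663 -1.864 3.035
v -4.524 -2.35 3.273
v -4.147 -2.751 3.371
v -3.633 -2.959 3.301
v -3.119 -2.919 3.084
v -2.744 -2.641 2.776
f 1 38 17
f 38 12 41
f 17 41 6
f 38 41 17
f 1 17 13
f 17 6 18
f 13 18 2
f 17 18 13
f 1 13 22
f 13 2 23
f 22 23 8
f 13 23 22
f 1 22 34
f 22 8 37
f 34 37 11
f 22 37 34
f 1 34 38
f 34 11 42
f 38 42 12
f 34 42 38
f 2 18 29
f 18 6 32
f 29 32 10
f 18 32 29
f 6 41 19
f 41 12 40
f 19 40 5
f 41 40 19
f 12 42 39
f 42 11 35
f 39 35 3
f 42 35 39
f 11 37 36
f 37 8 24
f 36 24 7
f 37 24 36
f 8 23 28
f 23 2 25
f 28 25 9
f 23 25 28
f 4 30 16
f 30 10 31
f 16 31 5
f 30 31 16
f 4 16 14
f 16 5 15
f 14 15 3
f 16 15 14
f 4 14 21
f 14 3 20
f 21 20 7
f 14 20 21
f 4 21 26
f 21 7 27
f 26 27 9
f 21 27 26
f 4 26 30
f 26 9 33
f 30 33 10
f 26 33 30
f 5 31 19
f 31 10 32
f 19 32 6
f 31 32 19
f 3 15 39
f 15 5 40
f 39 40 12
f 15 40 39
f 7 20 36
f 20 3 35
f 36 35 11
f 20 35 36
f 9 27 28
f 27 7 24
f 28 24 8
f 27 24 28
f 10 33 29
f 33 9 25
f 29 25 2
f 33 25 29
f 44 46 43
f 47 44 43
f 43 46 45
f 45 47 43
f 44 50 46
f 48 44 47
f 48 50 44
f 46 50 45
f 49 47 45
f 45 50 49
f 49 48 47
f 50 48 49
f 52 51 55
f 52 55 53
f 53 55 56
f 53 56 54
f 55 51 57
f 55 57 56
f 56 57 58
f 56 58 54
f 57 51 59
f 57 59 58
f 58 59 60
f 58 60 54
f 59 51 61
f 59 61 60
f 60 61 62
f 60 62 54
f 61 51 63
f 61 63 62
f 62 63 64
f 62 64 54
f 63 51 65
f 63 65 64
f 64 65 66
f 64 66 54
f 65 51 67
f 65 67 66
f 66 67 68
f 66 68 54
f 67 51 69
f 67 69 68
f 68 69 70
f 68 70 54
f 69 51 71
f 69 71 70
f 70 71 72
f 70 72 54
f 71 51 73
f 71 73 72
f 72 73 74
f 72 74 54
f 73 51 75
f 73 75 74
f 74 75 76
f 74 76 54
f 75 51 77
f 75 77 76
f 76 77 78
f 76 78 54
f 77 51 79
f 77 79 78
f 78 79 80
f 78 80 54
f 79 51 81
f 79 81 80
f 80 81 82
f 80 82 54
f 81 51 83
f 81 83 82
f 82 83 84
f 82 84 54
f 83 51 52
f 83 52 84
f 84 52 53
f 84 53 54
f 86 85 88
f 86 88 87
f 88 85 89
f 88 89 87
f 89 85 90
f 89 90 87
f 90 85 91
f 90 91 87
f 91 85 92
f 91 92 87
f 92 85 93
f 92 93 87
f 93 85 94
f 93 94 87
f 94 85 95
f 94 95 87
f 95 85 96
f 95 96 87
f 96 85 97
f 96 97 87
f 97 85 98
f 97 98 87
f 98 85 86
f 98 86 87



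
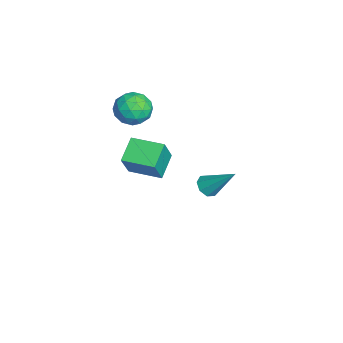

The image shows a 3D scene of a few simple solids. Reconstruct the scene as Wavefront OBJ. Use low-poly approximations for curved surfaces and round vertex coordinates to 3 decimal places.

v 3.516 -3.04 1.248
v 2.446 -2.576 1.928
v 4.161 -1.575 1.264
v 3.09 -1.112 1.944
v 4.23 -3.368 2.596
v 3.159 -2.905 3.276
v 4.874 -1.904 2.612
v 3.804 -1.44 3.292
v 0.266 -2.073 2.519
v 1.094 -2.199 3.024
v -0.334 -3.381 3.176
v 0.494 -3.507 3.681
v -0.101 -2.762 3.895
v 0.27 -1.953 3.49
v 0.49 -3.627 2.71
v 0.861 -2.818 2.305
v 1.232 -3.159 3.143
v 0.867 -2.624 3.875
v -0.107 -2.956 2.325
v -0.472 -2.421 3.057
v 0.733 -2.021 2.714
v 0.027 -3.559 3.486
v -0.322 -3.121 3.612
v 0.164 -3.195 3.909
v 0.248 -1.876 2.988
v 0.735 -1.95 3.285
v 0.032 -2.281 3.796
v 0.025 -3.63 2.915
v 0.512 -3.704 3.212
v 0.596 -2.385 2.291
v 1.082 -2.459 2.588
v 0.728 -3.299 2.404
v 1.301 -2.66 3.081
v 0.948 -3.429 3.467
v 0.946 -3.499 2.896
v 1.164 -3.024 2.658
v 1.086 -2.345 3.511
v 0.733 -3.114 3.897
v 0.383 -2.676 4.023
v 0.601 -2.201 3.784
v 1.167 -2.91 3.581
v 0.027 -2.466 2.303
v -0.326 -3.235 2.689
v 0.159 -3.379 2.416
v 0.377 -2.904 2.177
v -0.188 -2.151 2.733
v -0.541 -2.92 3.119
v -0.404 -2.556 3.542
v -0.186 -2.081 3.304
v -0.407 -2.67 2.619
v -0.289 0.691 -3.143
v 0.223 0.288 -3.04
v 0.409 1.949 -1.697
v 0.32 0.638 -3.391
v 0.06 1.019 -3.597
v -0.404 1.208 -3.537
v -0.801 1.095 -3.246
v -0.899 0.745 -2.895
v -0.639 0.363 -2.689
v -0.174 0.174 -2.749
f 2 4 1
f 5 2 1
f 1 4 3
f 3 5 1
f 2 8 4
f 6 2 5
f 6 8 2
f 4 8 3
f 7 5 3
f 3 8 7
f 7 6 5
f 8 6 7
f 9 46 25
f 46 20 49
f 25 49 14
f 46 49 25
f 9 25 21
f 25 14 26
f 21 26 10
f 25 26 21
f 9 21 30
f 21 10 31
f 30 31 16
f 21 31 30
f 9 30 42
f 30 16 45
f 42 45 19
f 30 45 42
f 9 42 46
f 42 19 50
f 46 50 20
f 42 50 46
f 10 26 37
f 26 14 40
f 37 40 18
f 26 40 37
f 14 49 27
f 49 20 48
f 27 48 13
f 49 48 27
f 20 50 47
f 50 19 43
f 47 43 11
f 50 43 47
f 19 45 44
f 45 16 32
f 44 32 15
f 45 32 44
f 16 31 36
f 31 10 33
f 36 33 17
f 31 33 36
f 12 38 24
f 38 18 39
f 24 39 13
f 38 39 24
f 12 24 22
f 24 13 23
f 22 23 11
f 24 23 22
f 12 22 29
f 22 11 28
f 29 28 15
f 22 28 29
f 12 29 34
f 29 15 35
f 34 35 17
f 29 35 34
f 12 34 38
f 34 17 41
f 38 41 18
f 34 41 38
f 13 39 27
f 39 18 40
f 27 40 14
f 39 40 27
f 11 23 47
f 23 13 48
f 47 48 20
f 23 48 47
f 15 28 44
f 28 11 43
f 44 43 19
f 28 43 44
f 17 35 36
f 35 15 32
f 36 32 16
f 35 32 36
f 18 41 37
f 41 17 33
f 37 33 10
f 41 33 37
f 52 51 54
f 52 54 53
f 54 51 55
f 54 55 53
f 55 51 56
f 55 56 53
f 56 51 57
f 56 57 53
f 57 51 58
f 57 58 53
f 58 51 59
f 58 59 53
f 59 51 60
f 59 60 53
f 60 51 52
f 60 52 53



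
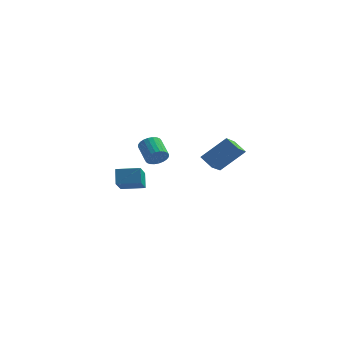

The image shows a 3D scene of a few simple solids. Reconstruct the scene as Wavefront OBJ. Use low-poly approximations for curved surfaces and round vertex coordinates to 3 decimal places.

v -0.909 -3.458 -1.879
v -0.718 -5.113 -0.702
v -1.095 -2.856 -1.002
v -0.903 -4.511 0.175
v 0.483 -3.209 -1.755
v 0.675 -4.864 -0.578
v 0.298 -2.607 -0.878
v 0.489 -4.262 0.299
v -0.455 3.032 -2.192
v 0.14 3.179 -1.759
v -0.61 4.255 -1.095
v -1.205 4.108 -1.528
v 0.19 3.355 -1.987
v -0.56 4.431 -1.324
v 0.142 3.482 -2.247
v -0.608 4.558 -1.583
v 0.004 3.54 -2.498
v -0.746 4.616 -1.834
v -0.205 3.521 -2.702
v -0.955 4.597 -2.039
v -0.451 3.428 -2.829
v -1.201 4.504 -2.165
v -0.699 3.274 -2.859
v -1.448 4.35 -2.195
v -0.909 3.083 -2.787
v -1.659 4.159 -2.123
v -1.05 2.885 -2.625
v -1.8 3.961 -1.961
v -1.1 2.709 -2.396
v -1.85 3.785 -1.733
v -1.052 2.582 -2.137
v -1.802 3.658 -1.473
v -0.914 2.524 -1.886
v -1.664 3.6 -1.222
v -0.705 2.543 -1.681
v -1.455 3.619 -1.018
v -0.459 2.636 -1.555
v -1.209 3.712 -0.891
v -0.212 2.79 -1.525
v -0.961 3.866 -0.861
v -0.001 2.981 -1.597
v -0.751 4.057 -0.933
v 3.505 2.649 -2.632
v 3.32 1.218 -1.772
v 2.717 3.094 -2.061
v 2.533 1.663 -1.201
v 4.907 3.317 -1.219
v 4.723 1.886 -0.359
v 4.12 3.762 -0.648
v 3.935 2.331 0.212
f 2 4 1
f 5 2 1
f 1 4 3
f 3 5 1
f 2 8 4
f 6 2 5
f 6 8 2
f 4 8 3
f 7 5 3
f 3 8 7
f 7 6 5
f 8 6 7
f 10 9 13
f 10 13 11
f 11 13 14
f 11 14 12
f 13 9 15
f 13 15 14
f 14 15 16
f 14 16 12
f 15 9 17
f 15 17 16
f 16 17 18
f 16 18 12
f 17 9 19
f 17 19 18
f 18 19 20
f 18 20 12
f 19 9 21
f 19 21 20
f 20 21 22
f 20 22 12
f 21 9 23
f 21 23 22
f 22 23 24
f 22 24 12
f 23 9 25
f 23 25 24
f 24 25 26
f 24 26 12
f 25 9 27
f 25 27 26
f 26 27 28
f 26 28 12
f 27 9 29
f 27 29 28
f 28 29 30
f 28 30 12
f 29 9 31
f 29 31 30
f 30 31 32
f 30 32 12
f 31 9 33
f 31 33 32
f 32 33 34
f 32 34 12
f 33 9 35
f 33 35 34
f 34 35 36
f 34 36 12
f 35 9 37
f 35 37 36
f 36 37 38
f 36 38 12
f 37 9 39
f 37 39 38
f 38 39 40
f 38 40 12
f 39 9 41
f 39 41 40
f 40 41 42
f 40 42 12
f 41 9 10
f 41 10 42
f 42 10 11
f 42 11 12
f 44 46 43
f 47 44 43
f 43 46 45
f 45 47 43
f 44 50 46
f 48 44 47
f 48 50 44
f 46 50 45
f 49 47 45
f 45 50 49
f 49 48 47
f 50 48 49



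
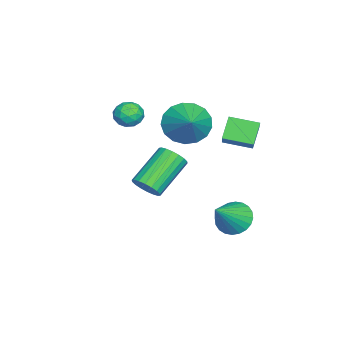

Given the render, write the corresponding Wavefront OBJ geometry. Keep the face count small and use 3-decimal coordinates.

v -1.619 0.997 2.714
v -1.079 0.25 2.326
v -0.421 1.463 3.486
v -1.018 0.609 2.015
v -1.095 1.057 1.864
v -1.292 1.491 1.908
v -1.563 1.812 2.136
v -1.848 1.946 2.497
v -2.08 1.863 2.907
v -2.207 1.582 3.273
v -2.199 1.167 3.511
v -2.058 0.713 3.566
v -1.817 0.324 3.426
v -1.53 0.089 3.123
v -1.264 0.063 2.726
v 0.815 0.025 0.423
v 1.237 0.099 0.913
v -0.134 0.81 1.986
v -0.555 0.735 1.497
v 1.257 0.35 0.772
v -0.113 1.061 1.845
v 1.19 0.538 0.562
v -0.181 1.249 1.635
v 1.048 0.623 0.324
v -0.322 1.334 1.397
v 0.86 0.59 0.107
v -0.51 1.301 1.18
v 0.664 0.445 -0.048
v -0.706 1.156 1.025
v 0.497 0.217 -0.11
v -0.873 0.928 0.963
v 0.394 -0.05 -0.066
v -0.977 0.661 1.007
v 0.373 -0.301 0.075
v -0.997 0.41 1.148
v 0.441 -0.489 0.285
v -0.93 0.222 1.358
v 0.582 -0.574 0.523
v -0.788 0.137 1.596
v 0.77 -0.541 0.74
v -0.6 0.17 1.813
v 0.966 -0.396 0.895
v -0.404 0.315 1.968
v 1.133 -0.168 0.957
v -0.237 0.543 2.03
v -1.503 2.925 -2.312
v -1.005 2.687 -2.918
v -0.297 2.435 -1.128
v -0.917 2.992 -2.882
v -0.918 3.287 -2.758
v -1.008 3.527 -2.567
v -1.174 3.676 -2.337
v -1.389 3.71 -2.103
v -1.622 3.625 -1.901
v -1.837 3.433 -1.761
v -2.001 3.164 -1.706
v -2.089 2.859 -1.742
v -2.088 2.563 -1.866
v -1.998 2.323 -2.057
v -1.833 2.175 -2.287
v -1.617 2.141 -2.521
v -1.384 2.226 -2.723
v -1.169 2.418 -2.863
v -2.922 2.104 1.057
v -3.605 2.209 1.887
v -3.01 3.32 0.832
v -3.693 3.425 1.662
v -1.687 2.375 2.038
v -2.37 2.48 2.868
v -1.775 3.591 1.813
v -2.458 3.696 2.643
v -3.75 -1.494 2.253
v -3.104 -1.41 2.083
v -3.856 -2.25 1.477
v -3.21 -2.166 1.307
v -3.368 -2.449 1.896
v -3.303 -1.982 2.376
v -3.657 -1.678 1.184
v -3.592 -1.211 1.664
v -3.047 -1.523 1.422
v -2.869 -2 1.862
v -4.091 -1.66 1.698
v -3.913 -2.137 2.138
v -3.418 -1.386 2.236
v -3.542 -2.274 1.324
v -3.635 -2.441 1.67
v -3.256 -2.391 1.57
v -3.534 -1.722 2.409
v -3.155 -1.673 2.308
v -3.31 -2.284 2.198
v -3.805 -1.987 1.252
v -3.426 -1.938 1.151
v -3.704 -1.269 1.99
v -3.325 -1.219 1.89
v -3.65 -1.376 1.362
v -3.005 -1.403 1.748
v -3.067 -1.847 1.291
v -3.33 -1.56 1.22
v -3.291 -1.286 1.502
v -2.9 -1.683 2.006
v -2.962 -2.127 1.55
v -3.055 -2.294 1.896
v -3.016 -2.02 2.178
v -2.866 -1.75 1.618
v -3.998 -1.533 2.01
v -4.06 -1.977 1.554
v -3.944 -1.64 1.382
v -3.905 -1.366 1.664
v -3.893 -1.813 2.269
v -3.955 -2.257 1.812
v -3.669 -2.374 2.058
v -3.63 -2.1 2.34
v -4.094 -1.91 1.942
f 2 1 4
f 2 4 3
f 4 1 5
f 4 5 3
f 5 1 6
f 5 6 3
f 6 1 7
f 6 7 3
f 7 1 8
f 7 8 3
f 8 1 9
f 8 9 3
f 9 1 10
f 9 10 3
f 10 1 11
f 10 11 3
f 11 1 12
f 11 12 3
f 12 1 13
f 12 13 3
f 13 1 14
f 13 14 3
f 14 1 15
f 14 15 3
f 15 1 2
f 15 2 3
f 17 16 20
f 17 20 18
f 18 20 21
f 18 21 19
f 20 16 22
f 20 22 21
f 21 22 23
f 21 23 19
f 22 16 24
f 22 24 23
f 23 24 25
f 23 25 19
f 24 16 26
f 24 26 25
f 25 26 27
f 25 27 19
f 26 16 28
f 26 28 27
f 27 28 29
f 27 29 19
f 28 16 30
f 28 30 29
f 29 30 31
f 29 31 19
f 30 16 32
f 30 32 31
f 31 32 33
f 31 33 19
f 32 16 34
f 32 34 33
f 33 34 35
f 33 35 19
f 34 16 36
f 34 36 35
f 35 36 37
f 35 37 19
f 36 16 38
f 36 38 37
f 37 38 39
f 37 39 19
f 38 16 40
f 38 40 39
f 39 40 41
f 39 41 19
f 40 16 42
f 40 42 41
f 41 42 43
f 41 43 19
f 42 16 44
f 42 44 43
f 43 44 45
f 43 45 19
f 44 16 17
f 44 17 45
f 45 17 18
f 45 18 19
f 47 46 49
f 47 49 48
f 49 46 50
f 49 50 48
f 50 46 51
f 50 51 48
f 51 46 52
f 51 52 48
f 52 46 53
f 52 53 48
f 53 46 54
f 53 54 48
f 54 46 55
f 54 55 48
f 55 46 56
f 55 56 48
f 56 46 57
f 56 57 48
f 57 46 58
f 57 58 48
f 58 46 59
f 58 59 48
f 59 46 60
f 59 60 48
f 60 46 61
f 60 61 48
f 61 46 62
f 61 62 48
f 62 46 63
f 62 63 48
f 63 46 47
f 63 47 48
f 65 67 64
f 68 65 64
f 64 67 66
f 66 68 64
f 65 71 67
f 69 65 68
f 69 71 65
f 67 71 66
f 70 68 66
f 66 71 70
f 70 69 68
f 71 69 70
f 72 109 88
f 109 83 112
f 88 112 77
f 109 112 88
f 72 88 84
f 88 77 89
f 84 89 73
f 88 89 84
f 72 84 93
f 84 73 94
f 93 94 79
f 84 94 93
f 72 93 105
f 93 79 108
f 105 108 82
f 93 108 105
f 72 105 109
f 105 82 113
f 109 113 83
f 105 113 109
f 73 89 100
f 89 77 103
f 100 103 81
f 89 103 100
f 77 112 90
f 112 83 111
f 90 111 76
f 112 111 90
f 83 113 110
f 113 82 106
f 110 106 74
f 113 106 110
f 82 108 107
f 108 79 95
f 107 95 78
f 108 95 107
f 79 94 99
f 94 73 96
f 99 96 80
f 94 96 99
f 75 101 87
f 101 81 102
f 87 102 76
f 101 102 87
f 75 87 85
f 87 76 86
f 85 86 74
f 87 86 85
f 75 85 92
f 85 74 91
f 92 91 78
f 85 91 92
f 75 92 97
f 92 78 98
f 97 98 80
f 92 98 97
f 75 97 101
f 97 80 104
f 101 104 81
f 97 104 101
f 76 102 90
f 102 81 103
f 90 103 77
f 102 103 90
f 74 86 110
f 86 76 111
f 110 111 83
f 86 111 110
f 78 91 107
f 91 74 106
f 107 106 82
f 91 106 107
f 80 98 99
f 98 78 95
f 99 95 79
f 98 95 99
f 81 104 100
f 104 80 96
f 100 96 73
f 104 96 100



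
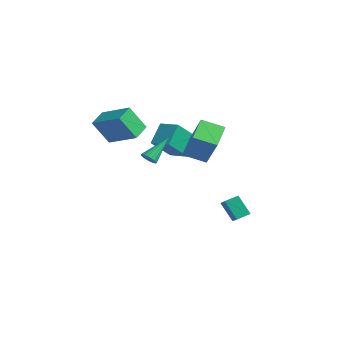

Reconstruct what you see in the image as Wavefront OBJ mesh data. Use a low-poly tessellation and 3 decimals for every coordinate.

v -0.342 -3.596 1.654
v -0.707 -4.431 3.148
v -0.893 -2.624 2.062
v -1.258 -3.458 3.556
v 1.398 -2.942 2.444
v 1.033 -3.776 3.938
v 0.847 -1.969 2.852
v 0.482 -2.804 4.346
v 1.816 2.221 -3.582
v 2.902 1.748 -2.895
v 1.975 3.005 -3.295
v 3.062 2.532 -2.607
v 2.638 2.468 -4.713
v 3.725 1.995 -4.025
v 2.798 3.252 -4.425
v 3.884 2.779 -3.738
v -1.531 1.074 -0.796
v -1.292 -0.356 0.552
v -2.046 2.038 0.318
v -1.807 0.607 1.666
v -0.333 1.473 -0.586
v -0.094 0.042 0.762
v -0.848 2.436 0.528
v -0.609 1.006 1.876
v 2.33 -2.773 1.185
v 2.775 -2.888 1.406
v 2.11 -1.347 2.375
v 2.836 -2.743 1.243
v 2.797 -2.603 1.068
v 2.665 -2.497 0.917
v 2.467 -2.446 0.819
v 2.242 -2.459 0.793
v 2.034 -2.535 0.845
v 1.885 -2.657 0.964
v 1.825 -2.803 1.127
v 1.864 -2.943 1.302
v 1.996 -3.049 1.453
v 2.194 -3.1 1.552
v 2.419 -3.087 1.577
v 2.626 -3.011 1.525
v 3.286 -1.27 1.467
v 2.366 -0.143 2.201
v 4.108 -0.278 0.973
v 3.188 0.85 1.707
v 4.492 -1.41 3.193
v 3.572 -0.282 3.927
v 5.314 -0.417 2.699
v 4.394 0.71 3.433
f 2 4 1
f 5 2 1
f 1 4 3
f 3 5 1
f 2 8 4
f 6 2 5
f 6 8 2
f 4 8 3
f 7 5 3
f 3 8 7
f 7 6 5
f 8 6 7
f 10 12 9
f 13 10 9
f 9 12 11
f 11 13 9
f 10 16 12
f 14 10 13
f 14 16 10
f 12 16 11
f 15 13 11
f 11 16 15
f 15 14 13
f 16 14 15
f 18 20 17
f 21 18 17
f 17 20 19
f 19 21 17
f 18 24 20
f 22 18 21
f 22 24 18
f 20 24 19
f 23 21 19
f 19 24 23
f 23 22 21
f 24 22 23
f 26 25 28
f 26 28 27
f 28 25 29
f 28 29 27
f 29 25 30
f 29 30 27
f 30 25 31
f 30 31 27
f 31 25 32
f 31 32 27
f 32 25 33
f 32 33 27
f 33 25 34
f 33 34 27
f 34 25 35
f 34 35 27
f 35 25 36
f 35 36 27
f 36 25 37
f 36 37 27
f 37 25 38
f 37 38 27
f 38 25 39
f 38 39 27
f 39 25 40
f 39 40 27
f 40 25 26
f 40 26 27
f 42 44 41
f 45 42 41
f 41 44 43
f 43 45 41
f 42 48 44
f 46 42 45
f 46 48 42
f 44 48 43
f 47 45 43
f 43 48 47
f 47 46 45
f 48 46 47



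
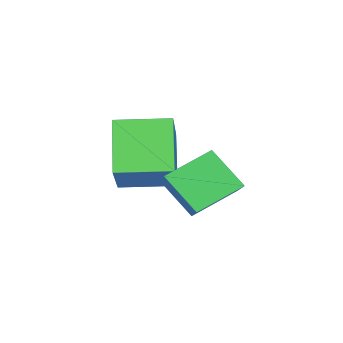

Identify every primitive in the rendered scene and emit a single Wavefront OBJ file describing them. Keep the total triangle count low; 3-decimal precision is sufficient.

v 1.641 -1.317 2.159
v 1.428 -2.04 2.946
v 1.006 -0.54 2.7
v 0.793 -1.262 3.487
v 2.787 -0.878 2.873
v 2.574 -1.6 3.66
v 2.152 -0.1 3.414
v 1.939 -0.823 4.201
v 0.754 -3.173 2.305
v -0.127 -3.477 3.389
v 0.412 -1.983 2.361
v -0.469 -2.286 3.445
v 1.809 -2.914 3.235
v 0.928 -3.217 4.319
v 1.467 -1.723 3.291
v 0.586 -2.027 4.375
f 2 4 1
f 5 2 1
f 1 4 3
f 3 5 1
f 2 8 4
f 6 2 5
f 6 8 2
f 4 8 3
f 7 5 3
f 3 8 7
f 7 6 5
f 8 6 7
f 10 12 9
f 13 10 9
f 9 12 11
f 11 13 9
f 10 16 12
f 14 10 13
f 14 16 10
f 12 16 11
f 15 13 11
f 11 16 15
f 15 14 13
f 16 14 15



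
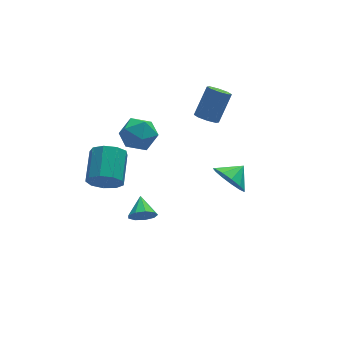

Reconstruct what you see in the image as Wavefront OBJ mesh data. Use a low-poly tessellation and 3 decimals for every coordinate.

v 3.456 1.136 -3.877
v 3.754 1.609 -4.73
v 4.344 1.504 -3.363
v 3.431 1.986 -4.441
v 3.115 2.093 -3.973
v 2.908 1.896 -3.474
v 2.875 1.458 -3.103
v 3.026 0.918 -2.978
v 3.314 0.447 -3.138
v 3.647 0.195 -3.533
v 3.919 0.242 -4.037
v 4.045 0.572 -4.49
v 3.983 1.082 -4.749
v -2.249 -3.079 -0.768
v -1.691 -3.016 -1.153
v -2.031 -2.101 -0.292
v -2.057 -2.829 -1.371
v -2.513 -2.759 -1.307
v -2.844 -2.839 -0.991
v -2.898 -3.031 -0.571
v -2.647 -3.246 -0.243
v -2.21 -3.383 -0.161
v -1.791 -3.378 -0.363
v -1.586 -3.233 -0.755
v -1.084 3.221 -0.359
v -0.507 4.083 -0.45
v -0.233 2.517 -1.63
v 0.344 3.379 -1.721
v 0.45 2.767 -0.886
v -0.076 3.203 -0.1
v -0.664 3.397 -1.98
v -1.19 3.833 -1.194
v -0.248 4.192 -1.452
v 0.441 3.803 -0.776
v -1.181 2.797 -1.304
v -0.492 2.408 -0.628
v -2.373 2.393 -3.355
v -1.797 2.489 -4.079
v -1.111 4.023 -3.329
v -1.687 3.927 -2.605
v -2.345 2.791 -4.195
v -1.659 4.325 -3.445
v -2.906 2.907 -3.918
v -2.22 4.441 -3.169
v -3.218 2.782 -3.378
v -2.531 4.316 -2.628
v -3.134 2.475 -2.826
v -2.448 4.009 -2.077
v -2.695 2.13 -2.522
v -2.008 3.664 -1.773
v -2.105 1.908 -2.608
v -1.418 3.442 -1.859
v -1.64 1.913 -3.043
v -0.954 3.447 -2.293
v -1.519 2.142 -3.624
v -0.833 3.676 -2.874
v 2.627 2.13 0.275
v 3.152 1.849 0.068
v 4.017 2.469 1.418
v 3.493 2.75 1.625
v 3.101 2.296 -0.106
v 3.967 2.916 1.245
v 2.773 2.646 -0.056
v 3.639 3.266 1.295
v 2.36 2.694 0.187
v 3.225 3.314 1.538
v 2.103 2.411 0.482
v 2.968 3.031 1.832
v 2.153 1.964 0.655
v 3.019 2.584 2.006
v 2.481 1.614 0.605
v 3.347 2.234 1.956
v 2.895 1.566 0.362
v 3.76 2.186 1.713
f 2 1 4
f 2 4 3
f 4 1 5
f 4 5 3
f 5 1 6
f 5 6 3
f 6 1 7
f 6 7 3
f 7 1 8
f 7 8 3
f 8 1 9
f 8 9 3
f 9 1 10
f 9 10 3
f 10 1 11
f 10 11 3
f 11 1 12
f 11 12 3
f 12 1 13
f 12 13 3
f 13 1 2
f 13 2 3
f 15 14 17
f 15 17 16
f 17 14 18
f 17 18 16
f 18 14 19
f 18 19 16
f 19 14 20
f 19 20 16
f 20 14 21
f 20 21 16
f 21 14 22
f 21 22 16
f 22 14 23
f 22 23 16
f 23 14 24
f 23 24 16
f 24 14 15
f 24 15 16
f 25 36 30
f 25 30 26
f 25 26 32
f 25 32 35
f 25 35 36
f 26 30 34
f 30 36 29
f 36 35 27
f 35 32 31
f 32 26 33
f 28 34 29
f 28 29 27
f 28 27 31
f 28 31 33
f 28 33 34
f 29 34 30
f 27 29 36
f 31 27 35
f 33 31 32
f 34 33 26
f 38 37 41
f 38 41 39
f 39 41 42
f 39 42 40
f 41 37 43
f 41 43 42
f 42 43 44
f 42 44 40
f 43 37 45
f 43 45 44
f 44 45 46
f 44 46 40
f 45 37 47
f 45 47 46
f 46 47 48
f 46 48 40
f 47 37 49
f 47 49 48
f 48 49 50
f 48 50 40
f 49 37 51
f 49 51 50
f 50 51 52
f 50 52 40
f 51 37 53
f 51 53 52
f 52 53 54
f 52 54 40
f 53 37 55
f 53 55 54
f 54 55 56
f 54 56 40
f 55 37 38
f 55 38 56
f 56 38 39
f 56 39 40
f 58 57 61
f 58 61 59
f 59 61 62
f 59 62 60
f 61 57 63
f 61 63 62
f 62 63 64
f 62 64 60
f 63 57 65
f 63 65 64
f 64 65 66
f 64 66 60
f 65 57 67
f 65 67 66
f 66 67 68
f 66 68 60
f 67 57 69
f 67 69 68
f 68 69 70
f 68 70 60
f 69 57 71
f 69 71 70
f 70 71 72
f 70 72 60
f 71 57 73
f 71 73 72
f 72 73 74
f 72 74 60
f 73 57 58
f 73 58 74
f 74 58 59
f 74 59 60



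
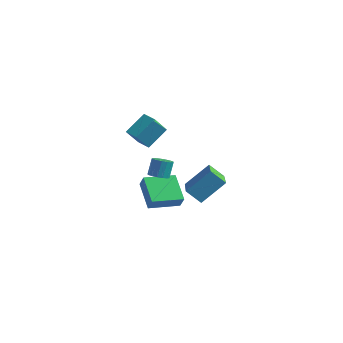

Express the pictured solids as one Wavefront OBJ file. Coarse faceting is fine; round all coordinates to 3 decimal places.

v 2.485 0.265 -0.827
v 1.747 -0.032 -0.112
v 1.227 1.877 -1.457
v 0.488 1.58 -0.742
v 3.232 1.32 0.382
v 2.493 1.023 1.097
v 1.973 2.932 -0.248
v 1.235 2.635 0.467
v 0.451 -0.576 0.789
v 0.967 -0.369 0.721
v 0.925 0.043 1.664
v 0.409 -0.164 1.731
v 0.807 -0.175 0.629
v 0.766 0.237 1.572
v 0.566 -0.072 0.573
v 0.524 0.34 1.516
v 0.298 -0.085 0.567
v 0.257 0.327 1.51
v 0.066 -0.21 0.612
v 0.024 0.202 1.554
v -0.079 -0.419 0.697
v -0.121 -0.007 1.64
v -0.102 -0.664 0.803
v -0.144 -0.252 1.746
v 0.002 -0.889 0.906
v -0.04 -0.477 1.849
v 0.208 -1.042 0.982
v 0.166 -0.63 1.925
v 0.47 -1.089 1.013
v 0.428 -0.676 1.956
v 0.728 -1.018 0.994
v 0.686 -0.605 1.937
v 0.922 -0.845 0.927
v 0.88 -0.433 1.87
v 1.008 -0.611 0.829
v 0.967 -0.199 1.772
v -2.683 2.564 -4.071
v -2.263 2.362 -3.348
v -3.966 3.498 -3.063
v -3.546 3.295 -2.34
v -1.694 4.085 -4.22
v -1.274 3.882 -3.497
v -2.977 5.018 -3.212
v -2.557 4.816 -2.489
v -1.406 -0.814 3.462
v -1.098 0.27 4.39
v -1.353 0.1 2.377
v -1.045 1.184 3.305
v -0.615 -0.964 3.375
v -0.307 0.12 4.303
v -0.562 -0.05 2.29
v -0.254 1.034 3.218
f 2 4 1
f 5 2 1
f 1 4 3
f 3 5 1
f 2 8 4
f 6 2 5
f 6 8 2
f 4 8 3
f 7 5 3
f 3 8 7
f 7 6 5
f 8 6 7
f 10 9 13
f 10 13 11
f 11 13 14
f 11 14 12
f 13 9 15
f 13 15 14
f 14 15 16
f 14 16 12
f 15 9 17
f 15 17 16
f 16 17 18
f 16 18 12
f 17 9 19
f 17 19 18
f 18 19 20
f 18 20 12
f 19 9 21
f 19 21 20
f 20 21 22
f 20 22 12
f 21 9 23
f 21 23 22
f 22 23 24
f 22 24 12
f 23 9 25
f 23 25 24
f 24 25 26
f 24 26 12
f 25 9 27
f 25 27 26
f 26 27 28
f 26 28 12
f 27 9 29
f 27 29 28
f 28 29 30
f 28 30 12
f 29 9 31
f 29 31 30
f 30 31 32
f 30 32 12
f 31 9 33
f 31 33 32
f 32 33 34
f 32 34 12
f 33 9 35
f 33 35 34
f 34 35 36
f 34 36 12
f 35 9 10
f 35 10 36
f 36 10 11
f 36 11 12
f 38 40 37
f 41 38 37
f 37 40 39
f 39 41 37
f 38 44 40
f 42 38 41
f 42 44 38
f 40 44 39
f 43 41 39
f 39 44 43
f 43 42 41
f 44 42 43
f 46 48 45
f 49 46 45
f 45 48 47
f 47 49 45
f 46 52 48
f 50 46 49
f 50 52 46
f 48 52 47
f 51 49 47
f 47 52 51
f 51 50 49
f 52 50 51



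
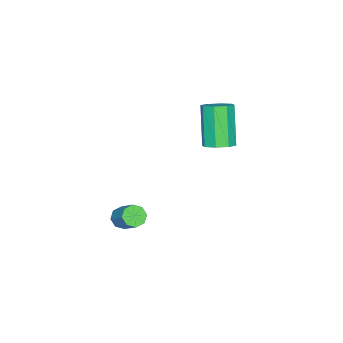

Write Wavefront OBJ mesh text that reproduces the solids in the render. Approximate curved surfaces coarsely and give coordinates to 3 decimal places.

v 2.671 -2.114 -4.365
v 3.117 -2.499 -4.253
v 3.655 -1.612 -3.343
v 3.209 -1.226 -3.455
v 3.217 -2.209 -4.595
v 3.755 -1.322 -3.685
v 2.997 -1.863 -4.802
v 3.535 -0.976 -3.892
v 2.586 -1.664 -4.753
v 3.125 -0.777 -3.843
v 2.225 -1.728 -4.477
v 2.763 -0.841 -3.567
v 2.125 -2.018 -4.135
v 2.663 -1.131 -3.225
v 2.345 -2.364 -3.928
v 2.883 -1.477 -3.018
v 2.755 -2.563 -3.977
v 3.294 -1.676 -3.067
v 0.404 1.524 0.374
v 1.046 1.658 0.759
v 0.057 1.07 2.611
v -0.584 0.936 2.226
v 0.704 2.127 0.725
v -0.284 1.54 2.577
v 0.187 2.243 0.486
v -0.802 1.656 2.338
v -0.203 1.938 0.181
v -1.192 1.35 2.033
v -0.237 1.39 -0.011
v -1.226 0.802 1.841
v 0.104 0.92 0.023
v -0.884 0.333 1.875
v 0.622 0.804 0.262
v -0.367 0.217 2.114
v 1.012 1.11 0.567
v 0.023 0.522 2.419
f 2 1 5
f 2 5 3
f 3 5 6
f 3 6 4
f 5 1 7
f 5 7 6
f 6 7 8
f 6 8 4
f 7 1 9
f 7 9 8
f 8 9 10
f 8 10 4
f 9 1 11
f 9 11 10
f 10 11 12
f 10 12 4
f 11 1 13
f 11 13 12
f 12 13 14
f 12 14 4
f 13 1 15
f 13 15 14
f 14 15 16
f 14 16 4
f 15 1 17
f 15 17 16
f 16 17 18
f 16 18 4
f 17 1 2
f 17 2 18
f 18 2 3
f 18 3 4
f 20 19 23
f 20 23 21
f 21 23 24
f 21 24 22
f 23 19 25
f 23 25 24
f 24 25 26
f 24 26 22
f 25 19 27
f 25 27 26
f 26 27 28
f 26 28 22
f 27 19 29
f 27 29 28
f 28 29 30
f 28 30 22
f 29 19 31
f 29 31 30
f 30 31 32
f 30 32 22
f 31 19 33
f 31 33 32
f 32 33 34
f 32 34 22
f 33 19 35
f 33 35 34
f 34 35 36
f 34 36 22
f 35 19 20
f 35 20 36
f 36 20 21
f 36 21 22



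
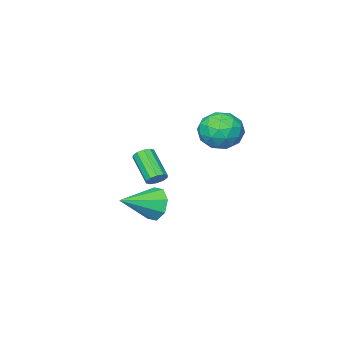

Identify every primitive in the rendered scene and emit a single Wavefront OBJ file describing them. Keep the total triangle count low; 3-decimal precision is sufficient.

v -3.933 3.375 2.031
v -3.373 3.407 1.129
v -3.707 1.673 2.111
v -3.147 1.705 1.209
v -2.749 2.131 2.097
v -2.889 3.183 2.048
v -4.191 1.897 1.192
v -4.331 2.949 1.143
v -3.532 2.494 0.611
v -2.641 2.638 1.17
v -4.439 2.442 2.07
v -3.548 2.586 2.629
v -3.673 3.54 1.573
v -3.407 1.54 1.667
v -3.174 1.79 2.189
v -2.844 1.809 1.659
v -3.388 3.408 2.113
v -3.059 3.427 1.583
v -2.692 2.677 2.152
v -4.021 1.653 1.657
v -3.692 1.672 1.127
v -4.236 3.271 1.581
v -3.906 3.29 1.051
v -4.388 2.403 1.088
v -3.437 3.022 0.739
v -3.305 2.022 0.785
v -3.918 2.135 0.776
v -4 2.753 0.747
v -2.913 3.107 1.067
v -2.781 2.107 1.114
v -2.547 2.357 1.636
v -2.629 2.975 1.607
v -3.007 2.57 0.763
v -4.299 2.973 2.126
v -4.167 1.973 2.173
v -4.451 2.105 1.633
v -4.533 2.723 1.604
v -3.775 3.058 2.455
v -3.643 2.058 2.501
v -3.08 2.327 2.493
v -3.162 2.945 2.464
v -4.073 2.51 2.477
v -2.552 -0.665 -3.66
v -2.202 -0.15 -4.378
v -0.808 -0.955 -3.02
v -2.351 0.254 -3.792
v -2.617 0.12 -3.128
v -2.845 -0.475 -2.777
v -2.901 -1.18 -2.943
v -2.753 -1.584 -3.529
v -2.487 -1.449 -4.192
v -2.259 -0.855 -4.544
v -2.648 -0.664 -2.171
v -2.445 -0.39 -1.779
v -2.709 -1.681 -0.737
v -2.912 -1.956 -1.129
v -2.761 -0.332 -1.787
v -3.025 -1.623 -0.746
v -3.034 -0.401 -1.942
v -3.298 -1.692 -0.901
v -3.159 -0.571 -2.185
v -3.423 -1.862 -1.143
v -3.089 -0.776 -2.422
v -3.354 -2.068 -1.38
v -2.851 -0.939 -2.563
v -3.115 -2.23 -1.521
v -2.535 -0.997 -2.554
v -2.799 -2.288 -1.513
v -2.262 -0.928 -2.399
v -2.526 -2.219 -1.358
v -2.137 -0.758 -2.157
v -2.401 -2.049 -1.115
v -2.206 -0.552 -1.92
v -2.471 -1.844 -0.878
f 1 38 17
f 38 12 41
f 17 41 6
f 38 41 17
f 1 17 13
f 17 6 18
f 13 18 2
f 17 18 13
f 1 13 22
f 13 2 23
f 22 23 8
f 13 23 22
f 1 22 34
f 22 8 37
f 34 37 11
f 22 37 34
f 1 34 38
f 34 11 42
f 38 42 12
f 34 42 38
f 2 18 29
f 18 6 32
f 29 32 10
f 18 32 29
f 6 41 19
f 41 12 40
f 19 40 5
f 41 40 19
f 12 42 39
f 42 11 35
f 39 35 3
f 42 35 39
f 11 37 36
f 37 8 24
f 36 24 7
f 37 24 36
f 8 23 28
f 23 2 25
f 28 25 9
f 23 25 28
f 4 30 16
f 30 10 31
f 16 31 5
f 30 31 16
f 4 16 14
f 16 5 15
f 14 15 3
f 16 15 14
f 4 14 21
f 14 3 20
f 21 20 7
f 14 20 21
f 4 21 26
f 21 7 27
f 26 27 9
f 21 27 26
f 4 26 30
f 26 9 33
f 30 33 10
f 26 33 30
f 5 31 19
f 31 10 32
f 19 32 6
f 31 32 19
f 3 15 39
f 15 5 40
f 39 40 12
f 15 40 39
f 7 20 36
f 20 3 35
f 36 35 11
f 20 35 36
f 9 27 28
f 27 7 24
f 28 24 8
f 27 24 28
f 10 33 29
f 33 9 25
f 29 25 2
f 33 25 29
f 44 43 46
f 44 46 45
f 46 43 47
f 46 47 45
f 47 43 48
f 47 48 45
f 48 43 49
f 48 49 45
f 49 43 50
f 49 50 45
f 50 43 51
f 50 51 45
f 51 43 52
f 51 52 45
f 52 43 44
f 52 44 45
f 54 53 57
f 54 57 55
f 55 57 58
f 55 58 56
f 57 53 59
f 57 59 58
f 58 59 60
f 58 60 56
f 59 53 61
f 59 61 60
f 60 61 62
f 60 62 56
f 61 53 63
f 61 63 62
f 62 63 64
f 62 64 56
f 63 53 65
f 63 65 64
f 64 65 66
f 64 66 56
f 65 53 67
f 65 67 66
f 66 67 68
f 66 68 56
f 67 53 69
f 67 69 68
f 68 69 70
f 68 70 56
f 69 53 71
f 69 71 70
f 70 71 72
f 70 72 56
f 71 53 73
f 71 73 72
f 72 73 74
f 72 74 56
f 73 53 54
f 73 54 74
f 74 54 55
f 74 55 56

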